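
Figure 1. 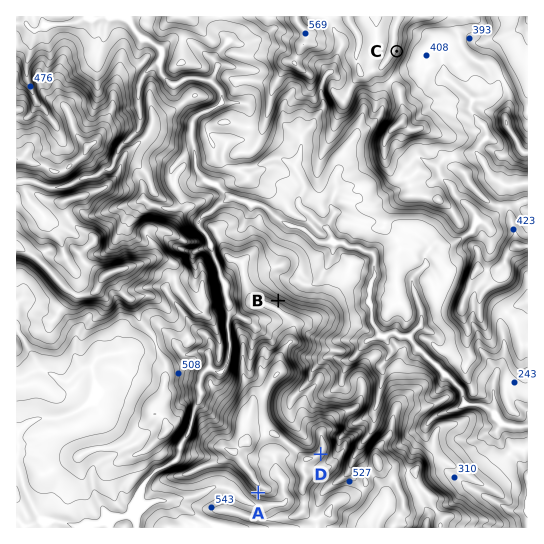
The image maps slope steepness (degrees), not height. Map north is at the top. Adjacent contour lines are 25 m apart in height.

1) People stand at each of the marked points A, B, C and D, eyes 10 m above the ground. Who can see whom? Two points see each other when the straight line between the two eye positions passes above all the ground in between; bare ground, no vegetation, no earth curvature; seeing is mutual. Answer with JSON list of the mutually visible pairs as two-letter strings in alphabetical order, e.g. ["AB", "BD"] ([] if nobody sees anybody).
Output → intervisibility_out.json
["BC", "CD"]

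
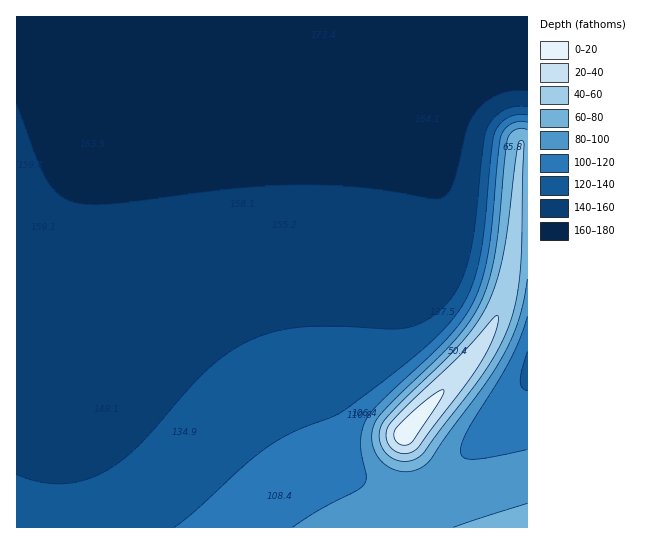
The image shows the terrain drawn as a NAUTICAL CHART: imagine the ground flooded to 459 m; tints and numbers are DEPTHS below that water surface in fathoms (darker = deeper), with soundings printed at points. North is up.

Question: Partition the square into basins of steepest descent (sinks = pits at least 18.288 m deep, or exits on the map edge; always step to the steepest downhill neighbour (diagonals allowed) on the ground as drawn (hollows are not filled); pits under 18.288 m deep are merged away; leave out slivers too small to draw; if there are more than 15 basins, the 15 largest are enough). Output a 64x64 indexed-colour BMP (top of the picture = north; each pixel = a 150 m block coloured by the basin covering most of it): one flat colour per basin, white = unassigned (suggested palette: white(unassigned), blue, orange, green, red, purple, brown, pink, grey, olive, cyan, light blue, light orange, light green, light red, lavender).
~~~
<image width="64" height="64" href="data:image/bmp;base64,Qk12CAAAAAAAAHYAAAAoAAAAQAAAAEAAAAABAAQAAAAAAAAIAAATCwAAEwsAABAAAAAAAAAA////ALR3HwAOf/8ALKAsACgn1gC9Z5QAS1aMAMJ34wB/f38AIr28AM++FwDox64AeLv/AIrfmACWmP8A1bDFABERERERERERERERERERERERERERERERERERIiIiIiIiEREREREREREREREREREREREREREREREREREiIiIiIiIREREREREREREREREREREREREREREREREREiIiIiIiIhERERERERERERERERERERERERERERERERESIiIiIiIiERERERERERERERERERERERERERERERERERIiIiIiIiIRERERERERERERERERERERERERERERERERIiIiIiIiIhEREREREREREREREREREREREREREREREREiIiIiIiIiERERERERERERERERERERERERERERERERESIiIiIiIiIRERERERERERERERERERERERERERERERESIiIiIiIiIhERERERERERERERERERERERERERERERERIiIiIiIiIiEREREREREREREREREREREREREREREREREiIiIiIiIiIRERERERERERERERERERERERERERERERESIiIiIiIiIhERERERERERERERERERERERERERERERERIiIiIiIiIiERERERERERERERERERERERERERERERERESIiIiIiIiIREREREREREREREREREREREREREREREREREiIiIiIiIhERERERERERERERERERERERERERERERERERIiIiIiIiERERERERERERERERERERERERERERERERERESIiIiIiIREREREREREREREREREREREREREREREREREREiIiIiIhERERERERERERERERERERERERERERERERERERIiIiIiEREREREREREREREREREREREREREREREREREREiIiIiIRERERERERERERERERERERERERERERERERERERIiIiIhERERERERERERERERERERERERERERERERERERESIiIiEREREREREREREREREREREREREREREREREREREREiIiIRERERERERERERERERERERERERERERERERERERERIiIhEREREREREREREREREREREREREREREREREREREREiIiERERERERERERERERERERERERERERERERERERERERIiIREREREREREREREREREREREREREREREREREREREREiIhERERERERERERERERERERERERERERERERERERERERIiEREREREREREREREREREREREREREREREREREREREREiIRERERERERERERERERERERERERERERERERERERERESIhERERERERERERERERERERERERERERERERERERERERIiERERERERERERERERERERERERERERERERERERERERESIRERERERERERERERERERERERERERERERERERERERERIhEREREREREREREREREREREREREREREREREREREREREiERERERERERERERERERERERERERERERERERERERERESIRERERERERERERERERERERERERERERERERERERERERIhEREREREREREREREREREREREREREREREREREREREREiERERERERERERERERERERERERERERERERERERERERESIRERERERERERERERERERERERERERERERERERERERERIhERERERERERERERERERERERERERERERERERERERERESERERERERERERERERERERERERERERERERERERERERERIREREREREREREREREREREREREREREREREREREREREREhERERERERERERERERERERERERERERERERERERERERESERERERERERERERERERERERERERERERERERERERERERIREREREREREREREREREREREREREREREREREREREREREhERERERERERERERERERERERERERERERERERERERERESERERERERERERERERERERERERERERERERERERERERERIREREREREREREREREREREREREREREREREREREREREREhERERERERERERERERERERERERERERERERERERERERERERERERERERERERERERERERERERERERERERERERERERERERERERERERERERERERERERERERERERERERERERERERERERERERERERERERERERERERERERERERERERERERERERERERERERERERERERERERERERERERERERERERERERERERERERERERERERERERERERERERERERERERERERERERERERERERERERERERERERERERERERERERERERERERERERERERERERERERERERERERERERERERERERERERERERERERERERERERERERERERERERERERERERERERERERERERERERERERERERERERERERERERERERERERERERERERERERERERERERERERERERERERERERERERERERERERERERERERERERERERERERERERERERERERERERERERERERERERERERERERERERERERERERERERERERERERERERERERERERERERERERERERERERERERERERERERERERERERERERERERERERERERERERERERERERERERERERERERERERERERERERERERERERERERERERERERERERERERERERERERER"/>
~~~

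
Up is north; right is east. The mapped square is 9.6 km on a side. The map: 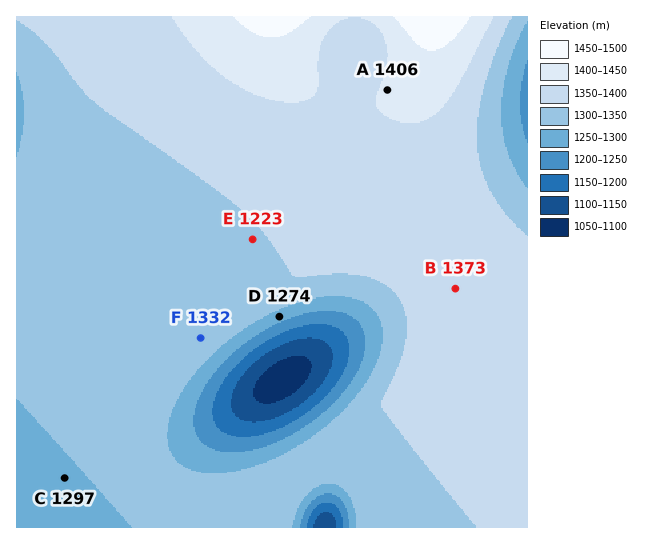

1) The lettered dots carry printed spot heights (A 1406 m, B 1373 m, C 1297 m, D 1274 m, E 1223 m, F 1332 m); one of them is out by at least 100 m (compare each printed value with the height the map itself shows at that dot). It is E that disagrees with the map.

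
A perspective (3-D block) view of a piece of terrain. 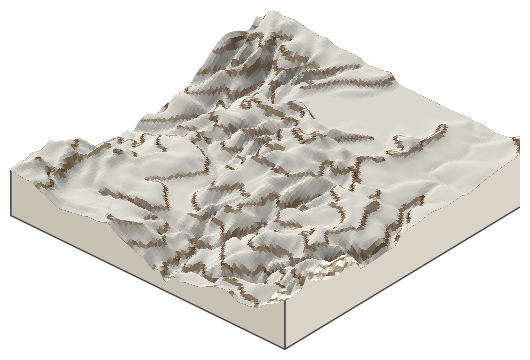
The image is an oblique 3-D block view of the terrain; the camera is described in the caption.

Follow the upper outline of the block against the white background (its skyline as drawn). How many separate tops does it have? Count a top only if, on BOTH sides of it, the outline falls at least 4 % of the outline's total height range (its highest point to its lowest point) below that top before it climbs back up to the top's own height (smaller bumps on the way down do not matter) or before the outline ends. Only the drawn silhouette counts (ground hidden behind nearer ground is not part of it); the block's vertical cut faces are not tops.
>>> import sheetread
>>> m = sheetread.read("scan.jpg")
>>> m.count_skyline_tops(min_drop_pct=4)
2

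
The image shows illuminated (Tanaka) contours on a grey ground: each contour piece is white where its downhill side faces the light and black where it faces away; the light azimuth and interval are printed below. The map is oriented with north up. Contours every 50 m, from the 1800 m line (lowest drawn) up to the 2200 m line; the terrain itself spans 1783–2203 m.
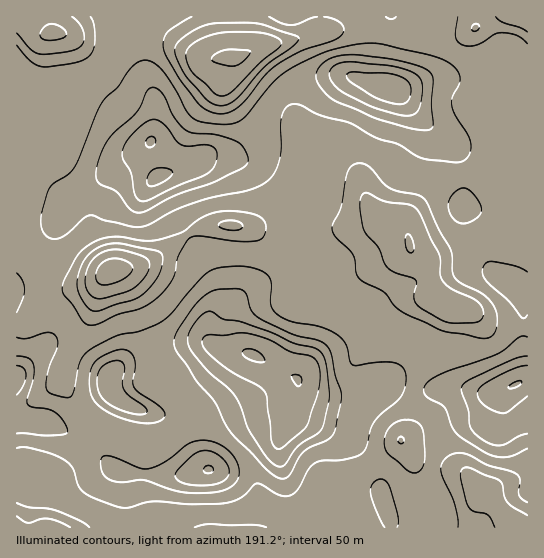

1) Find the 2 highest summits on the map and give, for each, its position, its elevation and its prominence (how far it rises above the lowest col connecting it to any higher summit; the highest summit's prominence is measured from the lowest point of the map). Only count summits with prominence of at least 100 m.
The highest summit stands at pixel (253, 355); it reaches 2203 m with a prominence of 420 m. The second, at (389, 87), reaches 2179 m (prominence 184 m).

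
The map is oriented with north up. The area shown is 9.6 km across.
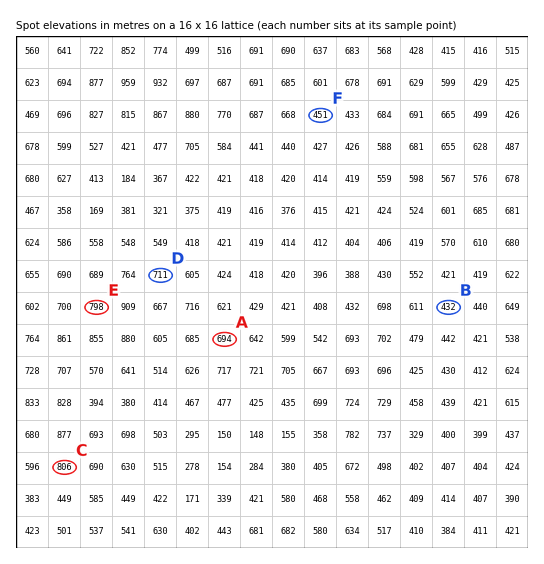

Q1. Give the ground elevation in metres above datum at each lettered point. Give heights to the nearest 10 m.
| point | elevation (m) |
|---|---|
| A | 690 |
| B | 430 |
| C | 810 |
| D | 710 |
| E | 800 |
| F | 450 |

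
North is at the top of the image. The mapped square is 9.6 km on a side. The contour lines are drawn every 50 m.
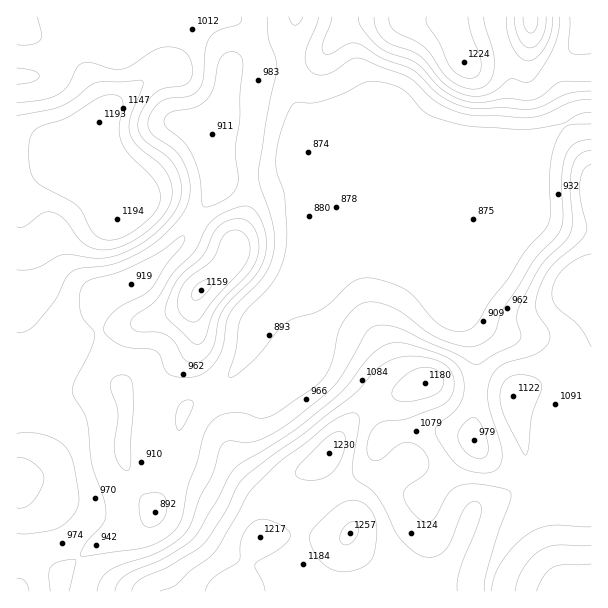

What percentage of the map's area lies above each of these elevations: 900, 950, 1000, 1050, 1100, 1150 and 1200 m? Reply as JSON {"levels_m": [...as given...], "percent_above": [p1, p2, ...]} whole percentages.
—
{"levels_m": [900, 950, 1000, 1050, 1100, 1150, 1200], "percent_above": [83, 67, 52, 40, 26, 15, 4]}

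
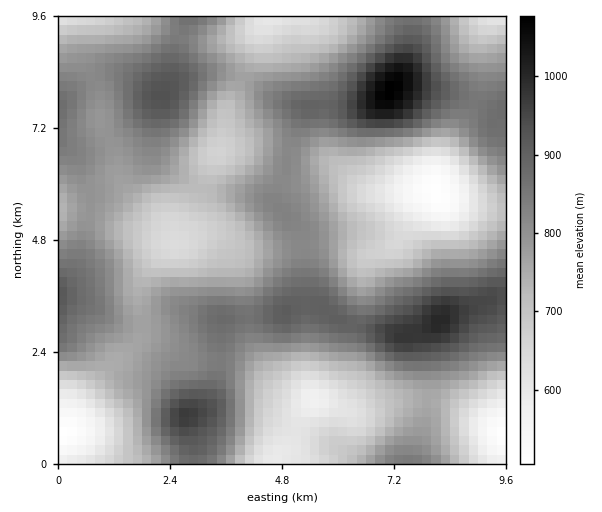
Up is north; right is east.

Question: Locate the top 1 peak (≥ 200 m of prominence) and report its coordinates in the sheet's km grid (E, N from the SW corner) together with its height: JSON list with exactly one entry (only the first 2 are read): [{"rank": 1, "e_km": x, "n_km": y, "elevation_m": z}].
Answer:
[{"rank": 1, "e_km": 7.09, "n_km": 7.99, "elevation_m": 1080}]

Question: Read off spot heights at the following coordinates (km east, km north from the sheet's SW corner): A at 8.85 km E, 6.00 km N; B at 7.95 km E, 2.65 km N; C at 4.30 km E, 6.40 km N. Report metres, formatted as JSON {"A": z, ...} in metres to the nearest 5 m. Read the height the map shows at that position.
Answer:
{"A": 610, "B": 970, "C": 760}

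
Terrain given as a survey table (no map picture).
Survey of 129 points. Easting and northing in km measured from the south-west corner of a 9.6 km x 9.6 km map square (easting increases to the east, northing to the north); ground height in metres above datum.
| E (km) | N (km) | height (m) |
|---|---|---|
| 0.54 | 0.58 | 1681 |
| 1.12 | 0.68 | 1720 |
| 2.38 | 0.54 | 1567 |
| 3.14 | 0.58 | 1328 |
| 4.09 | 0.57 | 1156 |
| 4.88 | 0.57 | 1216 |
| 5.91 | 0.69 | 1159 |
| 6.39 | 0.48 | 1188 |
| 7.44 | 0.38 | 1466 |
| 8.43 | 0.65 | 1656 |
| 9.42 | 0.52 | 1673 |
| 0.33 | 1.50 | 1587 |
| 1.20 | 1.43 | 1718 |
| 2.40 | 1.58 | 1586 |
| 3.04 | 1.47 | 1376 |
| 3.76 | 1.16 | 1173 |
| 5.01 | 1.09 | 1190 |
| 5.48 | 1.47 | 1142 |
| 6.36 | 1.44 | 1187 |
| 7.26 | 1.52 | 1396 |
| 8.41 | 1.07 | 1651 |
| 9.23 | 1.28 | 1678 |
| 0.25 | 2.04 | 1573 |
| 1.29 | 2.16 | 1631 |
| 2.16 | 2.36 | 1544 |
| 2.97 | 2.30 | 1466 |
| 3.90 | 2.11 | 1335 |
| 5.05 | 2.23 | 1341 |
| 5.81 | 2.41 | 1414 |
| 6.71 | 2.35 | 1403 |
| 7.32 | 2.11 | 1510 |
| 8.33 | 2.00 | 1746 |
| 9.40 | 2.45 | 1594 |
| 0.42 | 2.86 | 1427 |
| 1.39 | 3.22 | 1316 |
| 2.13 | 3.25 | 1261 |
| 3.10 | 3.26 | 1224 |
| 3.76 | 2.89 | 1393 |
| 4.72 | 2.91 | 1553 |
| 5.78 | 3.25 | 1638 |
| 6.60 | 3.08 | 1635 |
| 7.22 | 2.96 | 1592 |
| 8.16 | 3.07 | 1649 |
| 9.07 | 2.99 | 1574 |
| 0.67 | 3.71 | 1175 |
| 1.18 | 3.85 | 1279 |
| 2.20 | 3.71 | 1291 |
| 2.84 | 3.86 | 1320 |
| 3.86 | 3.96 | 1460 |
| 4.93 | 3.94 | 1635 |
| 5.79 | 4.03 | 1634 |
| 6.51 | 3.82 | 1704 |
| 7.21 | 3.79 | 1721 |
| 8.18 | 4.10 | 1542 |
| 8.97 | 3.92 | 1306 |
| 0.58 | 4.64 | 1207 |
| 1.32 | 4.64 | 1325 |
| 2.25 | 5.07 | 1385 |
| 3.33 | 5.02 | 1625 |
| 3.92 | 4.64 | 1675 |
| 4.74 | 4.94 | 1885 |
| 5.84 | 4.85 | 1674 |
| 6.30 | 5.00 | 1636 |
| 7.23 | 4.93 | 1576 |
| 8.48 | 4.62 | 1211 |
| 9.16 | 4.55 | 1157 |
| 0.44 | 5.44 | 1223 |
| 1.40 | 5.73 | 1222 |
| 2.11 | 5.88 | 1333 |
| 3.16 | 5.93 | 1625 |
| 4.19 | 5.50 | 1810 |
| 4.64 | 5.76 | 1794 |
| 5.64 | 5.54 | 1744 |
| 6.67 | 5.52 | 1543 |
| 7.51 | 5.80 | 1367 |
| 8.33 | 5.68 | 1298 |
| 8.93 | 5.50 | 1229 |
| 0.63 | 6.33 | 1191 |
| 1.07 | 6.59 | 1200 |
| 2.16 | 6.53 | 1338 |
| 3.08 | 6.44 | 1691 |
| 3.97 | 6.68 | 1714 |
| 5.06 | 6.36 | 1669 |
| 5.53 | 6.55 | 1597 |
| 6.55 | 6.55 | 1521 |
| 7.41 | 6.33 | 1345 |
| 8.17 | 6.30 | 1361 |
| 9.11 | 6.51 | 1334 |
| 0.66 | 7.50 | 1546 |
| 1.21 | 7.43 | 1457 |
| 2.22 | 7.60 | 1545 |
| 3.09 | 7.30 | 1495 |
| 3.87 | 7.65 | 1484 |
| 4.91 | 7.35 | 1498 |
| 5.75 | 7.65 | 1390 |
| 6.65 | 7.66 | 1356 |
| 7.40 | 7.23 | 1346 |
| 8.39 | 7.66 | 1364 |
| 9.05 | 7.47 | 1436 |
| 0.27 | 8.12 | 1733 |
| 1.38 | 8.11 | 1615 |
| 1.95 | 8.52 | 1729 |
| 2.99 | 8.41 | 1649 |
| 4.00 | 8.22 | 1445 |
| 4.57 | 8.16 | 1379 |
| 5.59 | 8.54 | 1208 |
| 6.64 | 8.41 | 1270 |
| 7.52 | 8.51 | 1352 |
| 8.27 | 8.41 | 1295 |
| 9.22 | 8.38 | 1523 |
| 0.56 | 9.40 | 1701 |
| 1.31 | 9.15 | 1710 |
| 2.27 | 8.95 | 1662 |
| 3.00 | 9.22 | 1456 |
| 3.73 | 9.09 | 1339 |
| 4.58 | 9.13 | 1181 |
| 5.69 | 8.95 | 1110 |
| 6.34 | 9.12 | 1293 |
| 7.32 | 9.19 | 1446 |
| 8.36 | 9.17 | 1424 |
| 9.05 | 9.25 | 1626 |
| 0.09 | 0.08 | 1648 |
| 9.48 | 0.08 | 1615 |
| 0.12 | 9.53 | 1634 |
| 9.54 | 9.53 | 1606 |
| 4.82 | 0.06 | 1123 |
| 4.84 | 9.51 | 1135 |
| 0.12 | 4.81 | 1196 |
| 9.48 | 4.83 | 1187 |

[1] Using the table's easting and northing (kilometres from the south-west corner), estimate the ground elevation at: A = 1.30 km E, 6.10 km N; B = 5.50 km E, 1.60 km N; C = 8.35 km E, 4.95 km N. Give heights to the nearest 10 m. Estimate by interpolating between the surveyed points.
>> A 1160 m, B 1150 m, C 1230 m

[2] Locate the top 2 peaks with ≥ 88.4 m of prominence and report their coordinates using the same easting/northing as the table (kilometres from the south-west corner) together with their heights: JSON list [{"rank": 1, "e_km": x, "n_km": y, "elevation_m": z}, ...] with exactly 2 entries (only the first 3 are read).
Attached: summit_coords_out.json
[{"rank": 1, "e_km": 4.86, "n_km": 5.06, "elevation_m": 1905}, {"rank": 2, "e_km": 8.29, "n_km": 1.96, "elevation_m": 1746}]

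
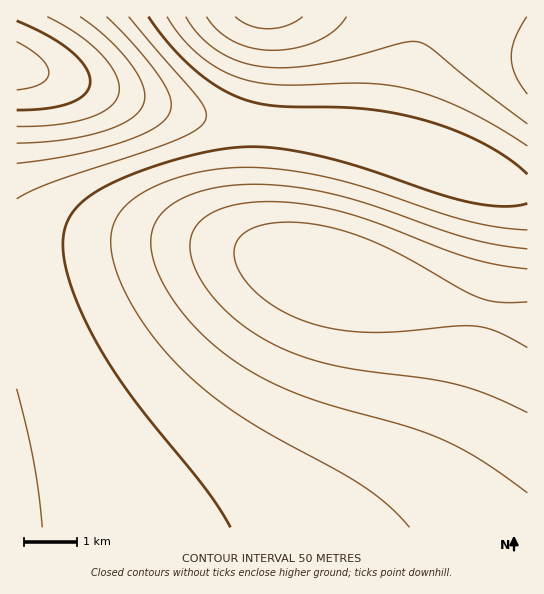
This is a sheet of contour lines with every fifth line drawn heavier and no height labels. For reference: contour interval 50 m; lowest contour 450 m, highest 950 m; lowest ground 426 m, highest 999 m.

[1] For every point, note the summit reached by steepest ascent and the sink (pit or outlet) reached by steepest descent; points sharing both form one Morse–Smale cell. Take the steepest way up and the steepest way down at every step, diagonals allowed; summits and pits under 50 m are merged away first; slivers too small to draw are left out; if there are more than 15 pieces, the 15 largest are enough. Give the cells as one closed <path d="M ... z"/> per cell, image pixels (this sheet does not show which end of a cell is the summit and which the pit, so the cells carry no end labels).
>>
<path d="M17 67l0 461 511-1-1-338-20-4-98-34-46-12-48-8-82-8-44-8z"/><path d="M426 16l-409 0-1 50 6 3 43 10 124 36 44 8 93 9 73 16-2-10 6-29z"/><path d="M527 16l-100 1-28 112-2 14 5 6 105 36 21 4z"/>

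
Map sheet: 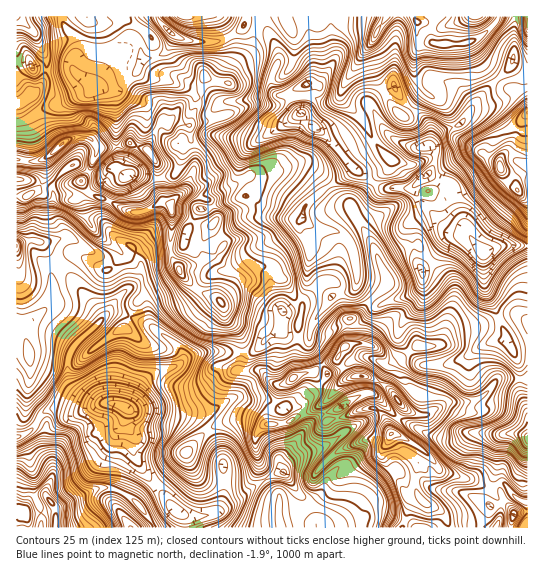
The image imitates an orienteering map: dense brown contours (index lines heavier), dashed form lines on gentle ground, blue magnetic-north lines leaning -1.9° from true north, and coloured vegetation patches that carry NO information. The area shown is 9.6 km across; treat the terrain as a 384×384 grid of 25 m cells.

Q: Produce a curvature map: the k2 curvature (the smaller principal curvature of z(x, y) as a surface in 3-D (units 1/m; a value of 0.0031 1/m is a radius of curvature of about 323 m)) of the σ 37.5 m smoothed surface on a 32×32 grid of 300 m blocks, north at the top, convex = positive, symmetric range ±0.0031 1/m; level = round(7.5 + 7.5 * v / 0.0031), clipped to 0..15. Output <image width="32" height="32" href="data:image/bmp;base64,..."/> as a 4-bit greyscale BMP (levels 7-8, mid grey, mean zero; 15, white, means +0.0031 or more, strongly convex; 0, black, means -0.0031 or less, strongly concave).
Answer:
<image width="32" height="32" href="data:image/bmp;base64,Qk12AgAAAAAAAHYAAAAoAAAAIAAAACAAAAABAAQAAAAAAAACAAATCwAAEwsAABAAAAAAAAAAAAAAABEREQAiIiIAMzMzAERERABVVVUAZmZmAHd3dwCIiIgAmZmZAKqqqgC7u7sAzMzMAN3d3QDu7u4A////AIB0aANkMiV3dmZmNDZWYzCAdUEYYUZDWIVXd1N4d1QDZERWaBRnVESQVXY2YxJGQ0OVNFMlhzRTBINkVVaGdmRGh0ZjWbcjZhUlMpRWVGaEBmc1ZEWGRHRBURdIUhMyEVEzWEVnVWZYZQkgJARiNEZjRTMjRWZGVRNBBkBldmeEiEZlZmd3dDNiNTAIFnZHY3dzVnZFZ2hWSWBZU1RVV5OIcIRGZBNlNkRFMAMhI1dSd2BXSHMjIlJUE6aSWIhDRXd3A4YTeHhlRwYSRFZ3eEdniHJGN4aIVTVBhRdTeGVoZodWFkZWl1ZFYyNjMWlQd1Z1aWNWdEZ1hUiBaXBYUYhIZnZ0R3VlZ4YmYYczZ1J4JGcTUzYWZkV2NmOGSFQzEEVBcyMFF2VncmVGZEdFRVdkJUBpFTGFRDNnd2dFZkZllidWVWhBMkd2J5g3VHVGVwMHYhQhVURnd3NEIBNCZmdVICAhVDhjZ4h4I3hyNVaEZIInFIQ2hQaXlCd3ERWkZlRmZxUzMgJAJiF2YEMlZ1U1U2UnOVVoVDEVVyeiUSNmdEIkRVdlMlVTN3Q3FpglNHd0ZUVDNllyIDN1UVd2Y4UxVHdzd1lWZDgxZ3FjNFclFWR3dkRoZ3cWVRZSdYh0UThUVlSRAANlSGdEgVZ3hzB3NYh2IIeFJXd3ZlJGQzVA"/>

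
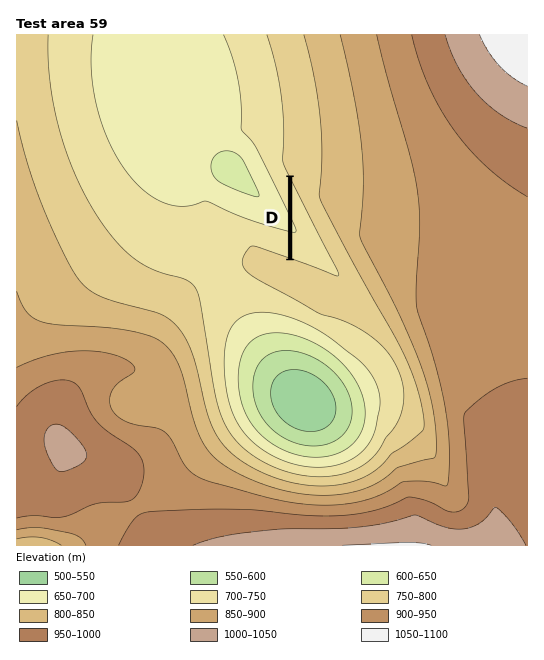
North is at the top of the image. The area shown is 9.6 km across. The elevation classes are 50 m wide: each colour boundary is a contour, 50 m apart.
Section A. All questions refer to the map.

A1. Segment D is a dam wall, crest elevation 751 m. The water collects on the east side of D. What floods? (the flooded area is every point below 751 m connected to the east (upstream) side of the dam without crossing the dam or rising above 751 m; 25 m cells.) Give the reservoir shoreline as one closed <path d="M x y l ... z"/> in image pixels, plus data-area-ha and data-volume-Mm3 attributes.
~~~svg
<path d="M293 182l-1 77 2 2 17 5 24 11 4 0 0-6-15-26-31-63z" data-area-ha="68" data-volume-Mm3="12.99"/>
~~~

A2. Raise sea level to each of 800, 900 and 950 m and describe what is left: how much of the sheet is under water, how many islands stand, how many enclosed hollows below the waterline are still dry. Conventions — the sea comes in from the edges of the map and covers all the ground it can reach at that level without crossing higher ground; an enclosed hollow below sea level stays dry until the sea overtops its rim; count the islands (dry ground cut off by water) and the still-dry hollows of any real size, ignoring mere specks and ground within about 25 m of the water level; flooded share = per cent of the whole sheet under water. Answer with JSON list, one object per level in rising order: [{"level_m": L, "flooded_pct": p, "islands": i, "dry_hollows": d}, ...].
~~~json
[{"level_m": 800, "flooded_pct": 43, "islands": 0, "dry_hollows": 0}, {"level_m": 900, "flooded_pct": 64, "islands": 0, "dry_hollows": 0}, {"level_m": 950, "flooded_pct": 82, "islands": 0, "dry_hollows": 0}]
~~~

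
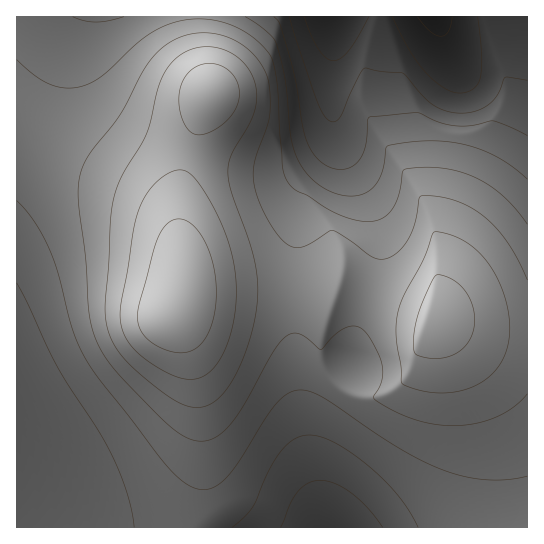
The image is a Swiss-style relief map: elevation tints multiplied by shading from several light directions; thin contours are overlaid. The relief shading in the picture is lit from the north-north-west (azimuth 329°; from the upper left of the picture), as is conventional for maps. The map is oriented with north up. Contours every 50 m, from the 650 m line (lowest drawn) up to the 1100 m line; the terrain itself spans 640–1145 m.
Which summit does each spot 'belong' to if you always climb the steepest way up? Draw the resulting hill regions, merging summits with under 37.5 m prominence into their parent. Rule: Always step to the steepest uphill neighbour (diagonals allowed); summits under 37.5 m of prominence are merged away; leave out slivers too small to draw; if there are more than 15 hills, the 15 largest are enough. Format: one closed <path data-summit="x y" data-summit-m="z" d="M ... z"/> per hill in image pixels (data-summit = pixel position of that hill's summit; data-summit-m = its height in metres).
<path data-summit="178 302" data-summit-m="1145" d="M85 16l-69 1 0 510 310 1-17-63-10-64-4-48 0-88 2-38 6-32 20-24 8-14 4-16 0-14-2-3-4 13-11 12-16 11-20 8-25 0-24-4-46-12-42-16-32-19-20-20-8-18-4-18 0-23z"/><path data-summit="431 318" data-summit-m="1075" d="M527 16l-192 1-3 56 3 68-4 16-6 10-22 28-6 32-2 38 0 88 4 48 13 76 15 51 126 0 75-22z"/><path data-summit="211 93" data-summit-m="1086" d="M334 16l-248 0-5 22 2 32 4 13 10 19 21 19 27 15 42 16 46 12 24 4 25 0 9-3 22-12 14-12 4-7 2-11-1-50z"/>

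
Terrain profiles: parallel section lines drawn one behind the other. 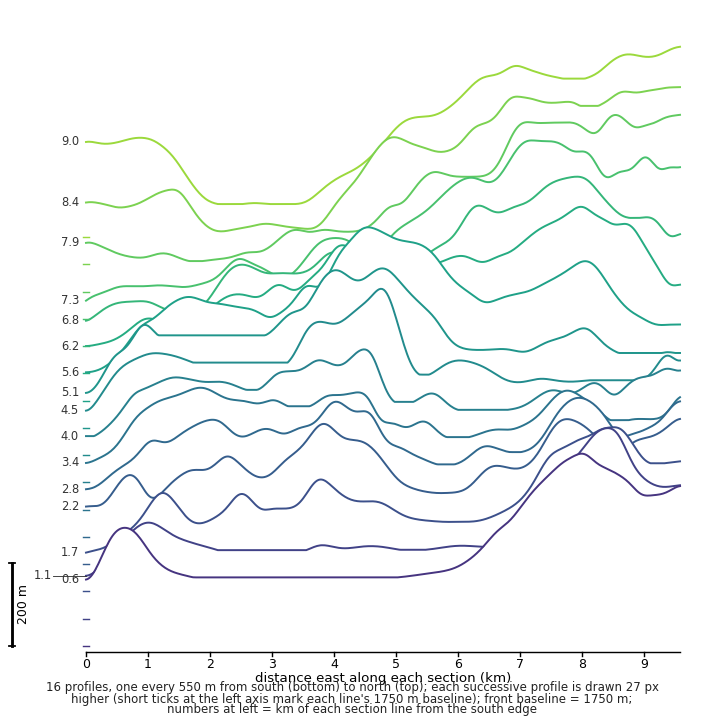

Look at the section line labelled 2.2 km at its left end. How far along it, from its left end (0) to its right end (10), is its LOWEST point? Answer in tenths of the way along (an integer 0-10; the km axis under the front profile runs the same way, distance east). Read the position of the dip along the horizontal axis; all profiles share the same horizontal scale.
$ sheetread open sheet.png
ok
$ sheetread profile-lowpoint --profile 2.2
0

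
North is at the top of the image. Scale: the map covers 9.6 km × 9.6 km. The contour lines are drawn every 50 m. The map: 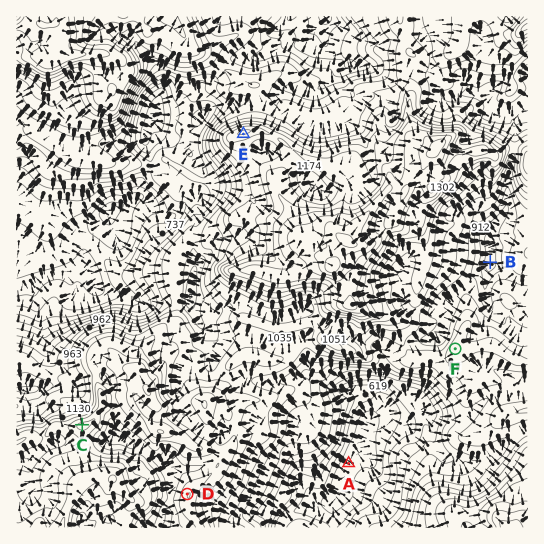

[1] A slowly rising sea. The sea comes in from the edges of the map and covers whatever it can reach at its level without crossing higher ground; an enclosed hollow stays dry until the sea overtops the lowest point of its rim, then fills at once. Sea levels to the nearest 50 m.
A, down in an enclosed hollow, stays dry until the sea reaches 600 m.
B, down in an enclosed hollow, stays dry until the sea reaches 850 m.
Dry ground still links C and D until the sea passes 1150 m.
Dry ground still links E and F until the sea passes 950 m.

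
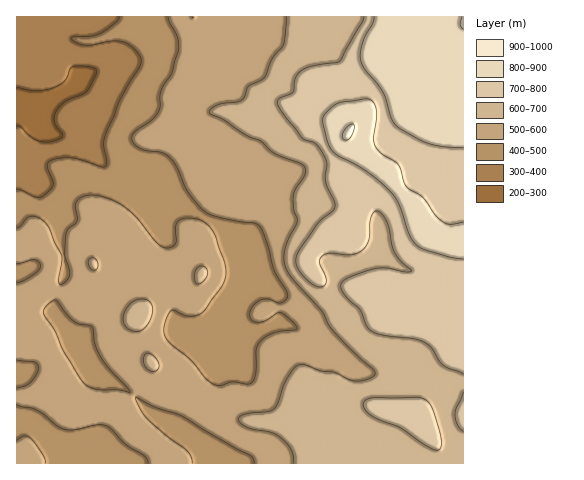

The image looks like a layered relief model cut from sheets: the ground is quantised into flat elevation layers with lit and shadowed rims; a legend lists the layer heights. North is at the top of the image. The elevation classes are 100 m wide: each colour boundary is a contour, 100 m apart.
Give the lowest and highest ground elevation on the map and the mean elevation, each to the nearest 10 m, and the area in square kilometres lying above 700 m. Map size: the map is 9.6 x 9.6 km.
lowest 260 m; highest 910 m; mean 590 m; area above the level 21.3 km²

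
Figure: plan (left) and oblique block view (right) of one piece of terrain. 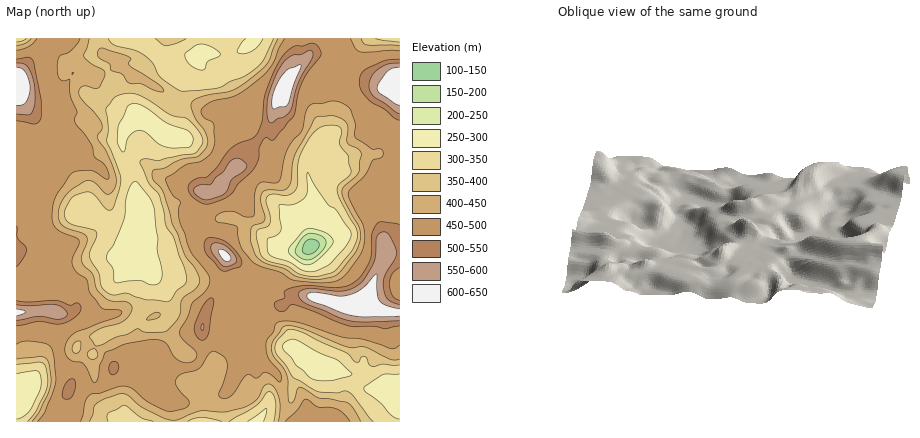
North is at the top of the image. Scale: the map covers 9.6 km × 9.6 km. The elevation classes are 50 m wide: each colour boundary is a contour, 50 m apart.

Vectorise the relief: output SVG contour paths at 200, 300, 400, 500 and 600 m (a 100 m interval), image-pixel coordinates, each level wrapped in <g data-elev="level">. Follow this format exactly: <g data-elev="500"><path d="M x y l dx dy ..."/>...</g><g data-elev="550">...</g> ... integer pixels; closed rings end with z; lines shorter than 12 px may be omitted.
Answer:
<g data-elev="200"><path d="M304 260l-6-4-3-4 7-14 4-4 4-1 8 2 6 2 2 7-4 6-10 9z"/></g><g data-elev="300"><path d="M247 422l19-14-3 14"/><path d="M400 419l-10-5-8-10-16-12-2-4 2-2 17-12 17 0"/><path d="M318 381l-8-3-14-14-5-6-8-8 0-4 2-4 7-3 6 1 22 13 16 7 16 14-4 2-14 4z"/><path d="M16 374l22-3 2 5 1 6-1 9-10 19-6 6-8 3"/><path d="M150 285l-10-4-25 1-1-2-1-12-6-10 1-5 6-9 9-22 5-29 2-7 4-5 4 1 12 16 4 12 4 28-1 12 5 26-3 8z"/><path d="M308 272l-8-3-12-7-18-6-2-4-1-10 1-4 8-3 5-5-1-25 14-1 8-4 4-4 2-24 18 29 4 5 6 4 14 20 1 4-5 12-16 18-13 6z"/><path d="M122 152l-5-10 1-16 10-19 4-3 10 2 24 17 22 7 5 8-1 6-2 3-20 1-10-4-16-12-6-1-9 5-4 14z"/><path d="M198 70l-6-4-4-4-3-6 1-4 9-6 7-2 9 2 9 7 0 1-1 2-11 6-4 8z"/><path d="M263 38l-5 8-6 5-7 3-7-1 0-3 8-12"/></g><g data-elev="400"><path d="M90 422l3-8 1-8 3-2 9-6 14-4 8 1 14 12 20 10 12 3 26-9 24 1 20-5 12-7 8-13 4-3 6 4 5 10 1 10-2 14"/><path d="M361 422l-7-13-6-6-30-5-16-11-4 1-4 12-2 3-2 0-3-29-15-22 0-6 2-6 10-13 8-1 14 4 40 16 6 2 12-1 26 12 10 0"/><path d="M16 359l26-2 4 2 3 5 2 16-1 8-11 24-7 10"/><path d="M90 359l-2-3 0-4 6-3 3 3 0 4-3 3z"/><path d="M74 353l-2-3 1-4 3-4 4-1 1 3-1 6-2 3z"/><path d="M146 320l11-2 3-2 0-2-2-2-4 1z"/><path d="M316 280l-19-4-13-7-16-5-7-4-6-6-3-10-1-14 1-4 10-3 3-3-4-20 1-8 6-2 16 0 5-4 6-30 19-37 4-3 14 0 10 3 4 3 2 6-1 14 11 7 3 5-2 18-15 14-2 6 2 9 15 25 1 12-5 14-17 21-6 4z"/><path d="M158 92l4 0 2-2-6-6-28-18-1-2 2-4-1-2-26-10-6 2-1 4 2 4 10 6 2 6 11 5 6 7 14 2z"/><path d="M400 45l-34 0-2-2-3-5"/><path d="M31 38l-7 6-8 1"/><path d="M278 38l-11 26-21 18-14 9-28 5-12 6-1 4 3 8 10 16 4 10-2 7-6 7-4 3-15 3-15 8-12 1-2 3 1 8 11 14 8 30 6 10 6 20 10 14 5 8 1 4-2 6-15 12-4 18-13 15-20 1-8-3-10 5-12 3-12 7-8 2-6-8 1-4 9-6 22-6 7-6 3-8-1-4-5-2-12 0-6-2-10-10-5-16-9-8-3-6 1-6 5-12 0-6-5-3-18-7-4-3-1-5 0-10 5-10 8-8 12-8 4-2 6 2 14 12 4-2 4-8 0-8-4-13-6-13-9-12 5-10-1-6-7-11-12-12-3-5 1-6 4-2 11 2 4 0 6-12-1-6-12-6-8-8 5-18"/></g><g data-elev="500"><path d="M64 398l6 1 3-5 3-10-2-5-6 1-3 6-3 8z"/><path d="M111 374l5 0 2-4 0-6-2-2-4 0-3 4 0 6z"/><path d="M200 340l4 0 5-6 5-30-2-6-4 1-4 5-9 20 0 8z"/><path d="M16 326l22-5 18 3 8-1 12-7 5-8-1-2-2-3-8 2-14-5-28 2-12-1"/><path d="M400 300l-8-4-3-12 3-10 8-7"/><path d="M222 270l4 1 14-4 2-3-1-4-5-8-10-10-8-3-10-1-4 4 1 10z"/><path d="M16 267l8-9 3-8-2-4-7-8-2-12"/><path d="M400 225l-18-3-6 2-4 10-1 18-2 10-8 14-9 7-14 4-30-2-16 3-7 2-1 2 0 6-8 4-2 2 2 6 6 2 4-2 4-5 6 0 56 21 22 0 12 3 14-3"/><path d="M203 204l5 0 6-1 10-4 8-5 6-10 17-17 4-9 0-10 5-9 2-1 6 2 2 0 19-22 2-6 3-20 4-11 6-10 13-15-1-6-4-6-4-1-10 3-6 0-12 8-10 16-8 22-4 28-5 14-6 5-13 4-7 5-14 20-9 9-12 2-6 5-2 4 2 6z"/><path d="M16 121l20 3 4-4 1-6 0-14-8-38-5-5-12 2"/><path d="M400 59l-16 2-17 7-6 6-2 8 3 10 8 9 14 8 10 9 5 2"/></g><g data-elev="600"><path d="M16 316l8-2 2-2-10-3"/><path d="M400 309l-14-4-7-5-2-10-1-16-12 13-12 7-12 2-26-4-6 1-1 3 1 2 4 4 40 13 14 2 34-1"/><path d="M227 262l4-2-1-4-6-6-5 0-1 2 2 4 4 4z"/><path d="M273 108l11-1 4-2 13-37 0-4-13 5-8 9-8 18 0 8z"/><path d="M16 105l6 0 4-3 3-6 1-8-4-16-4-4-6-1"/><path d="M400 67l-8 1-5 4-9 11-1 5 3 6 20 11"/></g>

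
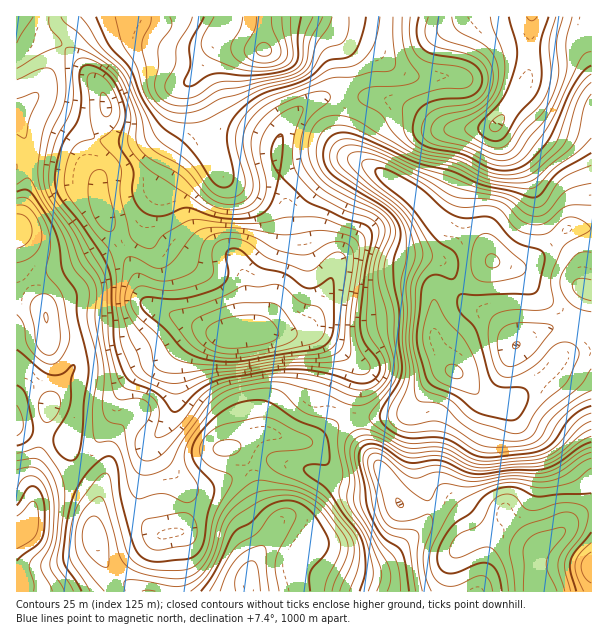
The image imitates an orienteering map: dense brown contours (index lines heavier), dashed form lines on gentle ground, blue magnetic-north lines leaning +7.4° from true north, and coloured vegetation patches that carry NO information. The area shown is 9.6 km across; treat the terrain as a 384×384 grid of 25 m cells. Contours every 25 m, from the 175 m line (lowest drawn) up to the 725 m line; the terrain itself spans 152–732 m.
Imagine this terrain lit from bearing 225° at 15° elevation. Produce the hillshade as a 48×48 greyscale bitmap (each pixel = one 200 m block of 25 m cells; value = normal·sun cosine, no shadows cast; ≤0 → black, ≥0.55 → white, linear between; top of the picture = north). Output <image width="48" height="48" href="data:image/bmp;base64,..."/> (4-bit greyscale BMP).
<image width="48" height="48" href="data:image/bmp;base64,Qk32BAAAAAAAAHYAAAAoAAAAMAAAADAAAAABAAQAAAAAAIAEAAATCwAAEwsAABAAAAAAAAAAAAAAABEREQAiIiIAMzMzAERERABVVVUAZmZmAHd3dwCIiIgAmZmZAKqqqgC7u7sAzMzMAN3d3QDu7u4A////AJmrzLmGQjRWiIZEVmVVVVQyNFZUM1es3JmszKlkIjRXmYZEZmZlVEMiNFZUNGiszIiry5dDNEVomXVFZ3dlMiMiNFZURGeaqnebu5UzRVZpqXZWZ3dTEBIzRWZlVWeIiHisunQzVmeKuXZnd3YwAAI0VWd2ZniIiJm8uWM0Z3iKqXd3ZmMAAAJFVnh3Z4iImYnMqGQ0d4iJmHd2VTAAABNnZnd2eJmZqXnMqGQ1Z3d4mHZlMgABESWJd3h3iamaqXrMmHVFZmZ5mHZTIQI0ITepd5qqvMuqmJvLmHVEVmeaqYdUM0ZjAFq5ms3d3u25h6u7l2VDRnirqYdlZndRA57bvf/+3uyph6qqhmUzVnmqmHd3iIZCOO/szv/tzcuYiIiZdVVEZniYdmZ4d2VEfP/cze3Lu6h3eGV3dVVWZmeIdmZmVERWnO3Kq8y6qYZmeERndVVnZVaIdmZlREVmibuZmru6mGZneDRohlVmQ0Z3dmVURFZVV4mImsuodmZ3iEaJhlREITVmZURERVQzNXiavMqGVWZ3iGeZhlMyIjVVMhEiIiIiNom8y6hURWd3d4mpdkIiNEVDEAAAAAEkaKzduXVDRWd3ZruodjEjRVQxABEAABJHm87tp2VDRXd3ZruWZSEkREMiI0QzREV6vM3tl2VDV3h2VqqFRCIjMzNEVnd4h3iry7zchlVFaIh2Zqp0RDIiI0VniImZmImsy6zbhlVWeZmHd6lkRDISRniImZmZmZmru7zbhlZ4iZmGVYdURDETeamZmImZmZmru7zbhmeJmZhkRHZURCElmqmYh4iZqpiavMy6dniZmYZEZ3dVQxE2mpiHZniaqoiKzLqpdnmZh3VWeIdkMiJIqYd2VnmqqYeKy6mZiJmYZVVWeHdUISNpmHdmZ5u6mYibu6mrqZmGRFVmeGUyESR5h3d3iry6mIiru6vNuYd1REVnh0MQATaJiIiJvMupiJq7vN7+t2ZlQzRnZjEAAkeZmIic3cqIiZq8zv/8hEVUMjRmVRAAJGipmIi93KdmiavN7//YMjQyESV3ZiECRniZiInNyXVFirze//xyEjIAADZ3ZlMkVniZmavMp1M1is3u7aUAARAAAUZ2ZnU0Z4mqq7vLhTI2m8zMpyAAAAAAE1dmZnVFZ4mru7updDNGmruoUQAAAAAANnd2Z3VFZ4iru6qYZDRXmql0EAAAERESWIeIiHZWZmeau7qYdVVniZdTEjMzRVVFeIeJmXZmZVac3cqYd2Z3iYZURVVWeJh3iHeJmXdlVEfO/supiIiImYdmZmZ3iaqHd3iZmWZlQ1nv/bqYiZmqqpiHd4iImal1VniamWZUNHz/2piImrvMupiZiJiHeIdDRniqmGZURr/9uYiImrzcqGeZiIdlVVQiNXmql3Zlat/bqYmZmruoVEaYd3ZDMzIiRXmql3d3m8y5mIiZmJl0IkeHZmUzMzM0VXiqh3eJqrqYiIiIh4hkM1Z2ZlQzREVVVWiZiHiaqqmHiIiIh4h1RWZmZlREVVZmVWiZiA=="/>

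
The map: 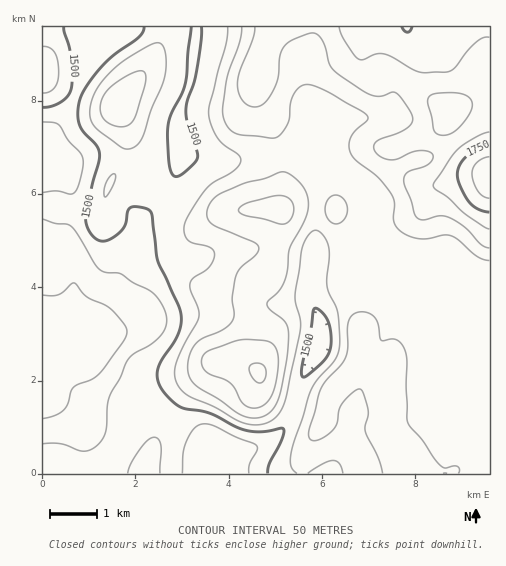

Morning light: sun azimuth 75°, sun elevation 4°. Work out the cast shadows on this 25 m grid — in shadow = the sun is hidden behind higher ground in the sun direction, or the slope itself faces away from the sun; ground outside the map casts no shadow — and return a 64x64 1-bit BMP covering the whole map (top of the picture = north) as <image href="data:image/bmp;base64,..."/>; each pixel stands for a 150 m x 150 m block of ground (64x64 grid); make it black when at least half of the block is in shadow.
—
<image width="64" height="64" href="data:image/bmp;base64,Qk0+AgAAAAAAAD4AAAAoAAAAQAAAAEAAAAABAAEAAAAAAAACAAATCwAAEwsAAAIAAAAAAAAA////AAAAAAAAAAH/wAeAAAAAA//gD8AAAAAD//AfgAAAAAP/+A+AAAADz//8BwAAAA////4AAAAH/////gAAAB////5+AAAA/////D8HAAD////8Pw8AAP////wfD4AA/////B+PAAB////8H4cAAD////wPwwAAH///PA/hAAAP//8AD/AAAAf//gAP8AAAB//+AA/4AAAH//4AB/gAAA///AAH+AAAD//8AAf4AAAP//wAA/gAAAf//gAD8AAAA//+QAPwAAAB//4AA+AAAAB//AAHwAAABh/4AAOAAAAPD/gAA4AAAA8P8CADgAAADw/gAAOAAAAfD+AAA8AD/j8P4AADwA//fw/gYAPAP///D+P4A9////8P//gD/////wf/8AP/////A//AA9////8A/8AB3////wA/gAGf////gB+AAB////+AB4AAD//+/4ABAAAH//7/gAAAAA///v/AAAAAf8/+/8AAcAD/h/z/wA/4AH+D/P/gP/gAfwD4/+B/8AAcAAD/4H/wAAAfAP/gf/AAAf+A/8D/8AAH/4D/wP/wAAf/gP/A//gAP/8AP8B/+AD+PgAfwH/4A/48AA/Af/wH/DgAB+A//Af4OAAH4D/8B/h4AAHwP/wH8PgAAPA//A/w8AAAAB/+D/hwAAAMD/4H8AAAAB8D/gfwAAAADwH/AfAAAA=="/>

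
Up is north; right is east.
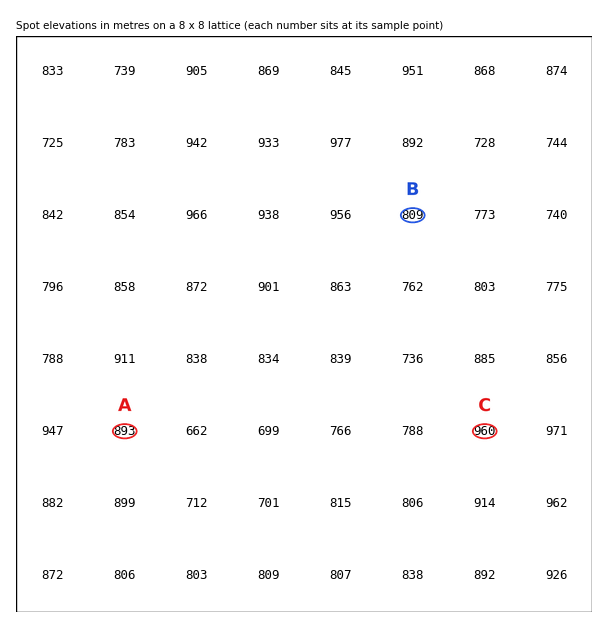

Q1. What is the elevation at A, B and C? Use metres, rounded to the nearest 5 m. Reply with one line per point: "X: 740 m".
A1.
A: 895 m
B: 810 m
C: 960 m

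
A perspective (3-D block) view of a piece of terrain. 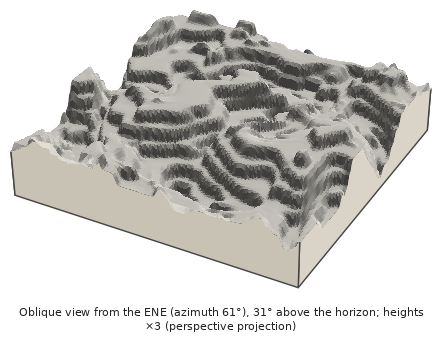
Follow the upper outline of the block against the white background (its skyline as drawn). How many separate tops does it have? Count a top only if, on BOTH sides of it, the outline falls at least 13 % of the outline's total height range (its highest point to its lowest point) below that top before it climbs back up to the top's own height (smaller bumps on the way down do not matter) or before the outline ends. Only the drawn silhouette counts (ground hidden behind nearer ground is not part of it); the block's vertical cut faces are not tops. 2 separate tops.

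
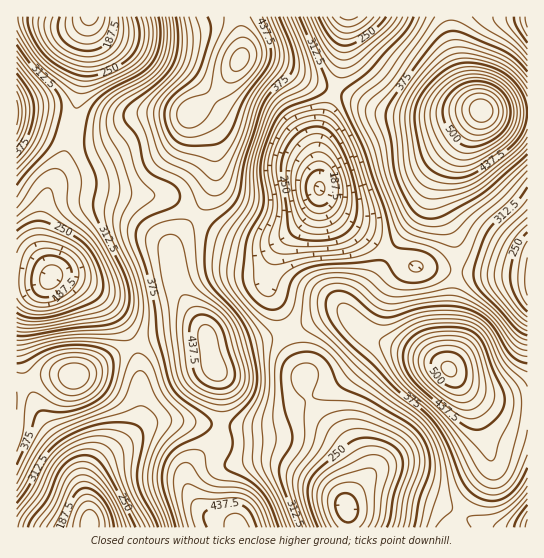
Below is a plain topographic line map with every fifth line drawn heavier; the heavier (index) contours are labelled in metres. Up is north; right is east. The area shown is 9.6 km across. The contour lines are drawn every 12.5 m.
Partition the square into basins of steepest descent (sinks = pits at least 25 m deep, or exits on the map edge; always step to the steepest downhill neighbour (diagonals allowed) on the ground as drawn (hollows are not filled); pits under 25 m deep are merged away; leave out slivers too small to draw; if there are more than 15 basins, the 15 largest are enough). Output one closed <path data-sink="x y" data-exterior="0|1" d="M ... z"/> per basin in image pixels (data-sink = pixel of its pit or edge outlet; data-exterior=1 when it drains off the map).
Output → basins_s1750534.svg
<path data-sink="319 189" data-exterior="0" d="M254 57l-12 0-19 29-16 15-16 12 14 12 7 12 3 12 0 32-14 26-28 35-2 11 5 29 8 17 23 35 4 20 15-6 55-13 45-20 16-3 25 23 20 9 35 11 25 13 4-15 1-47 5-37 0-18-5-18-13-28-2-15 4-16 7-13 33-50-14 0-22 4-42 0-17-3-40-17-36-12-35-19z"/><path data-sink="346 507" data-exterior="0" d="M342 312l-16 3-45 20-64 16-6 4 10 31 0 41-4 15-16 13-14 15-2 11 8 18 17 17 17 5 10 7 217 0 9-21 20-25 8-15-2-17-16-44-20-32-7-7-24-12-35-11-20-9z"/><path data-sink="51 277" data-exterior="0" d="M193 113l-52 3-10 4-13 11-20 8-24 0-58-17 1 265 30-11 32-1 32-19 34-15 37-6 25 0-28-46-8-36 2-11 28-35 14-26-2-40-8-16z"/><path data-sink="90 523" data-exterior="0" d="M202 335l-33 1-24 5-34 15-32 19-32 1-26 8-5 3 1 141 219-1-9-6-21-8-13-14-8-18 2-11 2-4 28-24 4-15-1-48-8-17-4-24z"/><path data-sink="90 17" data-exterior="1" d="M238 16l-221 0-1 105 58 18 24 0 20-8 13-11 10-4 49-3 17-12 16-15 18-29 2-14z"/><path data-sink="527 281" data-exterior="1" d="M489 111l-9 2-32 48-7 13-4 16 2 15 13 28 5 18 0 18-5 37 0 31-4 30 14 17 16 11 21 6 28 0 1-288z"/><path data-sink="349 17" data-exterior="1" d="M450 16l-211 0 4 27-2 14 28 4 41 22 36 12 40 17 17 3 42 0 36-4-12-16-12-30-5-24z"/><path data-sink="527 527" data-exterior="1" d="M459 381l0 2 14 23 7 16 11 33 0 12-8 15-20 25-8 20 72 1 1-126-35-2-18-7z"/><path data-sink="527 17" data-exterior="1" d="M527 16l-76 1 1 24 5 24 12 30 13 16 46 0z"/>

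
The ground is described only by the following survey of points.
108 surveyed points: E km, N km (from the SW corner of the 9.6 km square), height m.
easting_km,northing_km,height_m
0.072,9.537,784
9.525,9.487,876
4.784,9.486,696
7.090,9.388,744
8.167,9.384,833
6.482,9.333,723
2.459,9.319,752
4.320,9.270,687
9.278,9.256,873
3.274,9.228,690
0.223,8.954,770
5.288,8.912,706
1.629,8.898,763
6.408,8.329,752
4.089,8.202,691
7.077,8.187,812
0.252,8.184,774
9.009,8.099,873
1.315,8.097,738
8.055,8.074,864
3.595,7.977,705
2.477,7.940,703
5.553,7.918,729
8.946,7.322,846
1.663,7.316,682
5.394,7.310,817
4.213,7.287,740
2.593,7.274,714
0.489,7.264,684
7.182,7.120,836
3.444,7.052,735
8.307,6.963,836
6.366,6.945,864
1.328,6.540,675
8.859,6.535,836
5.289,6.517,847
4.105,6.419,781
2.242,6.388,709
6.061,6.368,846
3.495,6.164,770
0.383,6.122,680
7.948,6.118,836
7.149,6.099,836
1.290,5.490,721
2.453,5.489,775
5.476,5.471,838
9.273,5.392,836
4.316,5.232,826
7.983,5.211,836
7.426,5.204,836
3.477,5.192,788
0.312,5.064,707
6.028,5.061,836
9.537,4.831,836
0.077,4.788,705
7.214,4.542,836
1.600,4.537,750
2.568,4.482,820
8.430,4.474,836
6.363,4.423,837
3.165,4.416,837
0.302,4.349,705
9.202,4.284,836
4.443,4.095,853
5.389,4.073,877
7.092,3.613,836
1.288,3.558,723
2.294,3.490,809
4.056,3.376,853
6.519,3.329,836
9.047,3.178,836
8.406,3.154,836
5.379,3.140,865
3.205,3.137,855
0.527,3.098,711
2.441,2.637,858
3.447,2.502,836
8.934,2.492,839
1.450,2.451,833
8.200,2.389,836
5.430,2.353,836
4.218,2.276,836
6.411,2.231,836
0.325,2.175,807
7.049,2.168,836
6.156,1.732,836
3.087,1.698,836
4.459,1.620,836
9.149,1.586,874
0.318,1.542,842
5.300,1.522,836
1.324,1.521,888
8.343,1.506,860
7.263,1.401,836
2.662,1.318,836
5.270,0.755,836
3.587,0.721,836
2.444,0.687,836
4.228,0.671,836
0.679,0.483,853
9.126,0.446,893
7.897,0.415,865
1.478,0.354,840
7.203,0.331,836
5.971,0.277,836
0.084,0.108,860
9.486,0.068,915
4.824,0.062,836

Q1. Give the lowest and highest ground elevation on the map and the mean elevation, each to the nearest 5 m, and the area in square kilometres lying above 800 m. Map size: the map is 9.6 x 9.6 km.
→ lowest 675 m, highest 920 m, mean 805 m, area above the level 60.6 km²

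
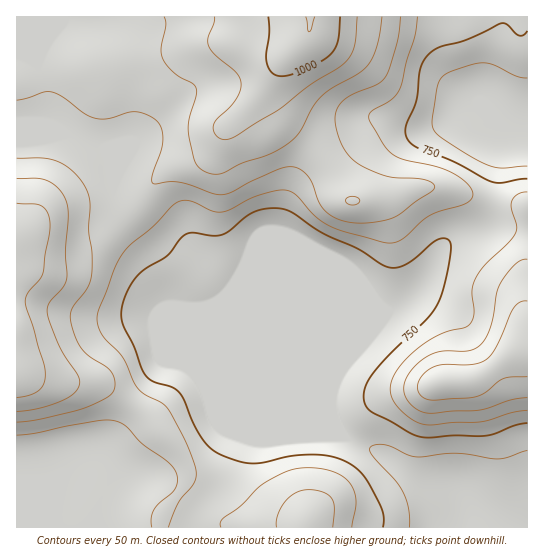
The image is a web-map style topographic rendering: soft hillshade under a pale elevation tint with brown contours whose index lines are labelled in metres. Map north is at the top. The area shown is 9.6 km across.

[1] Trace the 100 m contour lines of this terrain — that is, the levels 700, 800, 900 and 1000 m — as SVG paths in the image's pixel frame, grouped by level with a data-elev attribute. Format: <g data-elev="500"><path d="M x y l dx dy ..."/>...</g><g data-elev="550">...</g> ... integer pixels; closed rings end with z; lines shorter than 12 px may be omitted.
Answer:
<g data-elev="700"><path d="M409 527l0-17-5-16-9-13-24-27-1-5 2-3 6-2 8 1 23 10 9 2 39-4 42 6 28-9"/><path d="M527 166l-26 2-17-5-44-26-6-7-2-8 6-38 4-7 7-5 24-8 12-1 10 3 22 10 10 2"/></g><g data-elev="800"><path d="M168 527l11-25 16-20 1-7 0-6-10-27-17-32-7-7-16-8-8-6-15-31-19-20-5-9-2-8 1-8 19-49 6-11 7-8 23-18 20-22 9-4 9 0 20 10 10 1 9-2 29-15 18-4 10-1 10 6 17 19 15 11 17 6 44 11 7-1 6-4 19-17 9-6 31-10 7-3 3-4 1-5-3-6-6-6-10-7-11-5-38-9-11-5-9-9-16-27 0-4 2-4 20-11 8-10 8-29 8-24 2-20"/><path d="M352 527l4-26-2-10-4-8-7-6-9-5-12-3-13-1-20 3-25 12-23 23-19 13-2 4 1 4"/><path d="M17 435l18-2 32-7 35-6 12 1 10 4 18 19 27 19 6 7 2 5 0 8-3 7-16 14-5 7-2 8 1 8"/><path d="M527 192l-9 2-5 4-2 4 1 8 5 16-3 9-8 10-22 21-10 15-2 12 2 20-3 9-6 6-16 3-12 5-20 13-11 10-9 11-5 9-2 10 3 10 7 11 13 10 12 5 56-3 30-9 16-3"/></g><g data-elev="900"><path d="M17 411l22-3 24-8 13-9 4-9-3-8-18-29-12-32 2-10 14-16 4-9-2-27 3-36-1-13-7-12-11-9-11-3-21 0"/><path d="M527 301l-6 1-7 5-17 38-10 14-13 5-29 0-11 3-7 4-6 6-3 6 0 6 4 8 8 3 40-2 13-4 20-15 8-2 16 0"/><path d="M350 205l8-1 1-5-5-3-7 2-1 4z"/><path d="M164 17l2 9-5 24 2 9 11 14 18 10 4 6 0 6-6 22-2 10 6 32 3 6 5 5 13 4 8-1 19-10 29-10 14-7 9-7 8-10 11-23 8-9 12-9 27-15 9-10 8-18 5-28"/></g><g data-elev="1000"><path d="M268 17l1 14-3 23 1 9 6 10 9 3 9-1 15-6 16-8 9-7 4-6 3-7 2-24"/></g>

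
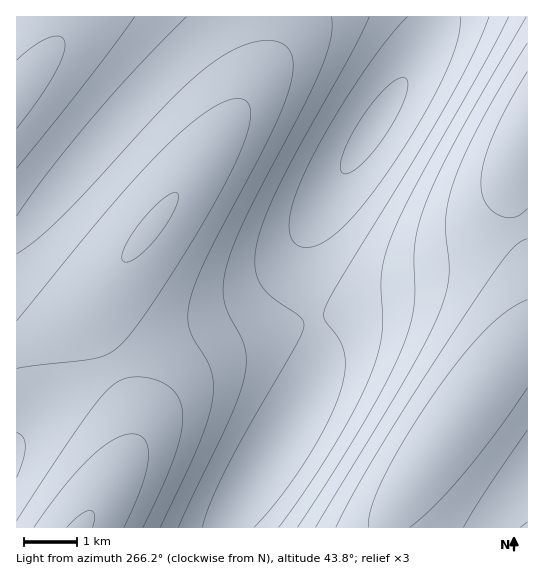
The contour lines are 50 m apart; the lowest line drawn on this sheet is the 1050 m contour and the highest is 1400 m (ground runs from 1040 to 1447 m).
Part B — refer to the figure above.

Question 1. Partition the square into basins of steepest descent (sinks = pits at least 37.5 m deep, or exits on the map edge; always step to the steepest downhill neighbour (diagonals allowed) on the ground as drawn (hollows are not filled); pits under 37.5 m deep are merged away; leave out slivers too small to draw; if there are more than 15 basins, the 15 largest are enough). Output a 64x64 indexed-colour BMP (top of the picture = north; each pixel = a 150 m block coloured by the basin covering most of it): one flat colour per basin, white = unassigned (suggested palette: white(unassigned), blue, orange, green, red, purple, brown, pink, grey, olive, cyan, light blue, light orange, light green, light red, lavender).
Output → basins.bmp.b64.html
<image width="64" height="64" href="data:image/bmp;base64,Qk12CAAAAAAAAHYAAAAoAAAAQAAAAEAAAAABAAQAAAAAAAAIAAATCwAAEwsAABAAAAAAAAAA////ALR3HwAOf/8ALKAsACgn1gC9Z5QAS1aMAMJ34wB/f38AIr28AM++FwDox64AeLv/AIrfmACWmP8A1bDFADMzMzMiIiIiIiIiIiIiIiIiIiIiIiIiJEREREREREREMzMzMzIiIiIiIiIiIiIiIiIiIiIiIiIkREREREREREQzMzMzMyIiIiIiIiIiIiIiIiIiIiIiIiRERERERERERDMzMzMzIiIiIiIiIiIiIiIiIiIiIiIiIkREREREREREMzMzMzMyIiIiIiIiIiIiIiIiIiIiIiIiJEREREREREQzMzMzMzMiIiIiIiIiIiIiIiIiIiIiIiIkRERERERERDMzMzMzMyIiIiIiIiIiIiIiIiIiIiIiIiJEREREREREMzMzMzMzMiIiIiIiIiIiIiIiIiIiIiIiIiREREREREQzMzMzMzMzIiIiIiIiIiIiIiIiIiIiIiIiIkRERERERDMzMzMzMzMiIiIiIiIiIiIiIiIiIiIiIiIiREREREREMzMzMzMzMzIiIiIiIiIiIiIiIiIiIiIiIiIkREREREQzMzMzMzMzMSIiIiIiIiIiIiIiIiIiIiIiIiJERERERDMzMzMzMzMxIiIiIiIiIiIiIiIiIiIiIiIiIiREREREMzMzMzMzMzESIiIiIiIiIiIiIiIiIiIiIiIiJEREREQzMzMzMzMzMRIiIiIiIiIiIiIiIiIiIiIiIiIiRERERDMzMzMzMzMRESIiIiIiIiIiIiIiIiIiIiIiIiIkREREMzMzMzMzMxEREiIiIiIiIiIiIiIiIiIiIiIiIiJEREQzMzMzMzMxERESIiIiIiIiIiIiIiIiIiIiIiIiIkRERDMzMzMzMzEREREiIiIiIiIiIiIiIiIiIiIiIiIiJEREMzMzMzMzMRERERIiIiIiIiIiIiIiIiIiIiIiIiIiREQzMzMzMzMRERERERIiIiIiIiIiIiIiIiIiIiIiIiIURDMzMzMzMxERERERESIiIiIiIiIiIiIiIiIiIiIiIRFEMzMzMzMxERERERERESIiIiIiIiIiIiIiIiIiIiIRERQRMzMzMzERERERERERERIiIiIiIiIiIiIiIiIiIRERERERMzMzEREREREREREREREiIiIiIiIiIiIiIiIRERERERETMzMRERERERERERERERESIiIiIiIiIiIiIRERERERERETMxEREREREREREREREREREiIiIiIiIiERERERERERERExERERERERERERERERERERERERERERERERERERERERERMRERERERERERERERERERERERERERERERERERERERERERERERERERERERERERERERERERERERERERERERERERERERERERERERERERERERERERERERERERERERERERERERERERERERERERERERERERERERERERERERERERERERERERERERERERERERERERERERERERERERERERERERERERERERERERERERERERERERERERERERERERERERERERERERERERERERERERERERERERERERERERERERERERERERERERERERERERERERERERERERERERERERERERERERERERERERERERERERERERERERERERERERERERERERERERERERERERERERERERERERERERERERERERERERERERERERERERERERERERERERERERERERERERERERERERERERERERERERERERERERERERERERERERERERERERERERERERERERERERERERERERERERERERERERERERERERERERERERERERERERERERERERERERERERERERERERERERERERERERERERERERERERERERERERERERERERERERERERERERERERERERERERERERERERERERERERERERERERERERERERERERERERERERERERERERERERERERERERERERERERERERERERERERERERERERERERERERERERERERERERERERERERERERERERERERERERERERERERERERERERERERERERERERERERERERERERERERERERERERERERERERERERERERERERERERERERERERERERERERERERERERERERERERERERERERERERERERERERERERERERERERERERERERERERERERERERERERERERERERERERERERERERERERERERERERERERERERERERERERERERERERERERERERERERERERERERERERERERERERERERERERERERERERERERERERERERERERERERERERERERERERERERERERERERERERERERERERERERERERERERERERERERERERERERERERERERERERERERERERERERERERERERERERERERERERERERERERERERERERERERERERERERERERERERERERERERERERERERERERERERERERERERERERERERERERERERERERERERERERERERERERERERERERERERERERERERERERERERERERERERERERERERERERERERERERERERERERERERERERERERERERERERERERERERERERERERERERERERERERERERERERERERERERERERERERERERERERERERERERERERERERERERERERERERERERERERERERERERERERERERERERERERERERERERERERERERERERERERERERERERERERERERER"/>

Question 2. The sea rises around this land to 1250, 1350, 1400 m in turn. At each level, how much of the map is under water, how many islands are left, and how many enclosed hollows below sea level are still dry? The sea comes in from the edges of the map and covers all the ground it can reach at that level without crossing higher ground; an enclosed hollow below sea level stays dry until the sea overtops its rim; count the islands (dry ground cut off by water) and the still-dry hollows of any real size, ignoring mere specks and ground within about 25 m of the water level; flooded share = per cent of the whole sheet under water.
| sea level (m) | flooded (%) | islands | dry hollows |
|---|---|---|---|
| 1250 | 42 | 0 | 0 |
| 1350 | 84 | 0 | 0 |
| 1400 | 94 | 0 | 0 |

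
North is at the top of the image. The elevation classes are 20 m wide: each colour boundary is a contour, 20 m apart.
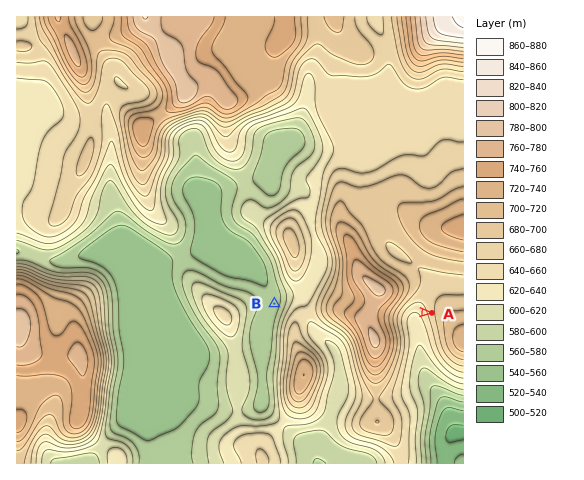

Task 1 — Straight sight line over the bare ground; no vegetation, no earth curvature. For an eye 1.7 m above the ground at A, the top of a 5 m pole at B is out of sight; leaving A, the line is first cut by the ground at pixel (405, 311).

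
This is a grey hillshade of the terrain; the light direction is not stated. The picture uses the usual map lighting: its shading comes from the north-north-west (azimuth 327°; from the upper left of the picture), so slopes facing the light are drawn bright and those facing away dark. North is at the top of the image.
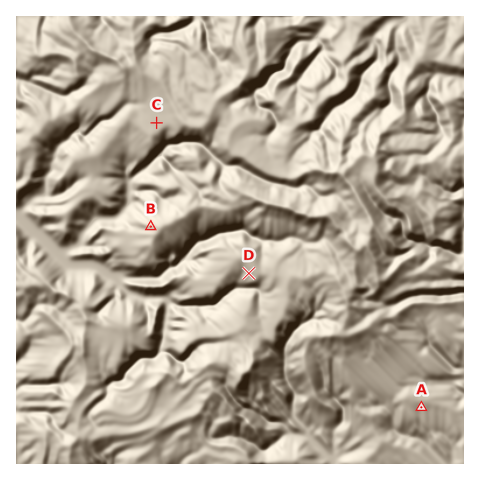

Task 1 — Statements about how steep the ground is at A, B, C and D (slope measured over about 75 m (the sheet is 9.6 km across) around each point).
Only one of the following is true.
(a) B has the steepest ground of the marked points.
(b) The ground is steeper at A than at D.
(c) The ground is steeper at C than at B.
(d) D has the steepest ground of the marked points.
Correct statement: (a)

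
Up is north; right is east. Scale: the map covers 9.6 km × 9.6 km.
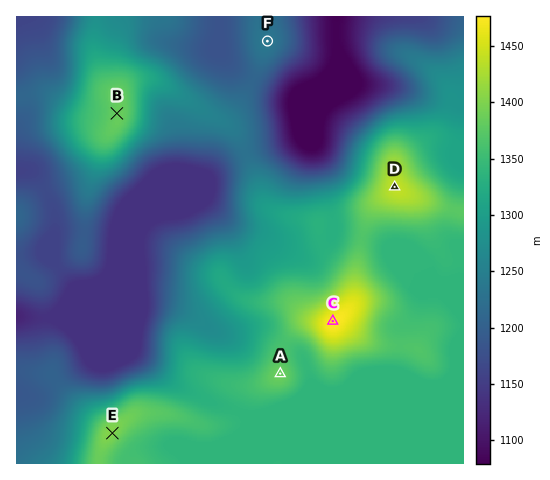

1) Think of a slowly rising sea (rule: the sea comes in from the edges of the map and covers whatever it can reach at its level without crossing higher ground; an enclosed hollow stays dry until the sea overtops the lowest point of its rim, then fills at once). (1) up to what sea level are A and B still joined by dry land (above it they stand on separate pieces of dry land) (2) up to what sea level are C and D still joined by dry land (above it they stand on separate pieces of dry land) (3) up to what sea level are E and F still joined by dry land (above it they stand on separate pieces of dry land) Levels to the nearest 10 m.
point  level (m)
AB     1230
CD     1370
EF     1210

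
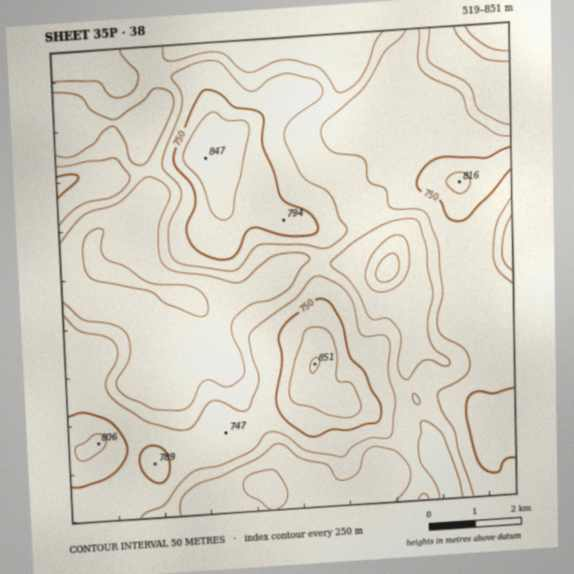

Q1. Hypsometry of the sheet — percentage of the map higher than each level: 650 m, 70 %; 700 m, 50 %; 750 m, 16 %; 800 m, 4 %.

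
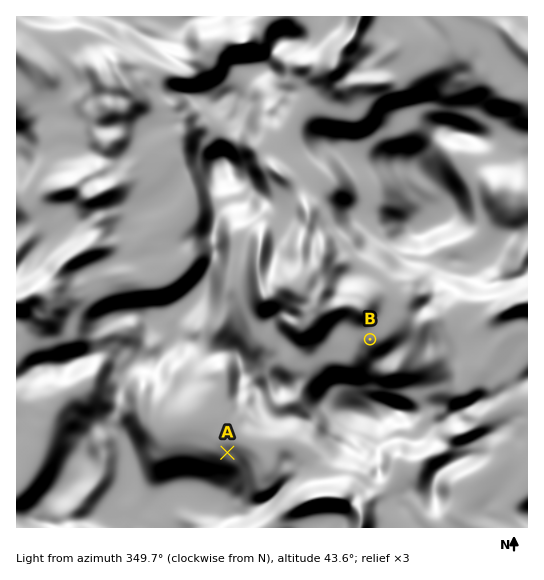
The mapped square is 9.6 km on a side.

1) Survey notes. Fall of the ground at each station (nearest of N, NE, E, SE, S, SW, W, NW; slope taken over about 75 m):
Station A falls S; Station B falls S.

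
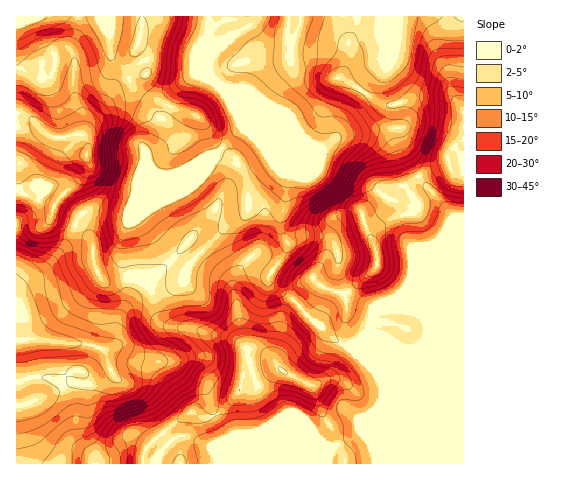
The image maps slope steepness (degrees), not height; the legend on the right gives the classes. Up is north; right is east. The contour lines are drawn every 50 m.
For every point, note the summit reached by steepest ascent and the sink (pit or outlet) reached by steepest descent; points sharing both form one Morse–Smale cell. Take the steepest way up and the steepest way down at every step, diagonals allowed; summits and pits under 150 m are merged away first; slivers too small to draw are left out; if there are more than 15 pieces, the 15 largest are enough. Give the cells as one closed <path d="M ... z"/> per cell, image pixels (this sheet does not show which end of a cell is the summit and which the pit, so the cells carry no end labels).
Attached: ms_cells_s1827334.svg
<path d="M256 255l-5 1-9 9-5 9-3 10 7 50 4 13-20-10-59-13-8-9-9-29-16-8-5 1 0 14-2 11-8 17-2 18-7 9-6 2-16-6-27-1-20-4-23 1-1 123 447 1 1-120-40 0-12 4-8 0-12-4-50 0-28-22-22-24-22-14-1-8 5-9z"/><path d="M398 16l-189 1-2 21 2 1 12 1 10-2-15 14-7 11-27 24-17 30 3 9-1 14-21 14 5 14 10 7 17-1 32-14-35 34-46 28-7 20 0 11 5 24 14 4 8 5 9 29 8 9 59 13 20 10-11-55 3-18 5-9 11-10 7 3 14 10 14-23-7-17 7-54-19-43-41-41 39 37 55 22 14-11 10-23 25-34 14-14 3-15 10-17z"/><path d="M141 16l-125 1 1 323 23-1 20 4 27 1 16 6 6-2 6-6 3-21 9-22 1-20-24 2-9-14-2-22-5-9-10-9-23-9-3-7 5-10 25-26 4-7 2-22-3-15 7-13 10-10 18-26 27-8-3-12-8-13 5-14z"/><path d="M447 16l-48 1-1 18-10 17-3 15-23 24-18 27-8 20-11 10-7 0-55-23 7 8 18 41-2 28-5 15 0 11 7 17-13 21 0 3 8 5 12 6 18-3 7 9 7 3 17 6 4-3 23-19 7-10-2-12-11-26-4-14 24-23 21-3 17-11 25-10 0-7 2-5 14-12 0-30-12-16-9-41z"/><path d="M463 141l-13 11-2 5 0 7-25 10-17 11-21 3-24 23 4 14 11 26 2 12-3 6-27 23-4 3-17-6-7-3-7-9-18 3-21-12-5 8 1 8 22 14 42 41 12 6 46-1 12 4 8 0 12-4 39 0z"/><path d="M208 16l-66 1-1 18-5 14 8 13 3 12-27 8-18 26-10 10-7 13 3 15-2 22-4 7-28 29-2 11 3 3 23 9 13 12 3 25 10 17 15 0 9-3-6-25 0-11 6-19 47-29 34-33-31 13-17 1-10-7-5-14 21-14 1-14-3-9 17-30 12-13 8-4 9-9 5-9 14-13-19 1-4-2z"/><path d="M463 16l-15 1-5 24 0 12 8 37 12 19z"/>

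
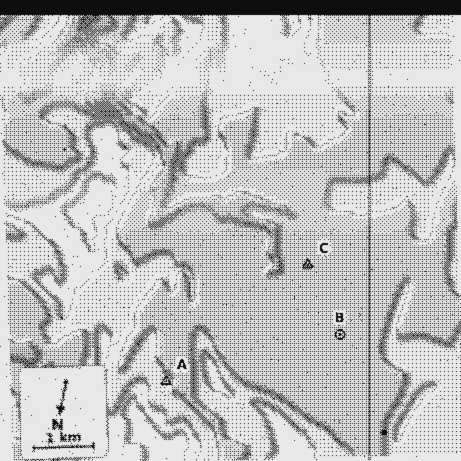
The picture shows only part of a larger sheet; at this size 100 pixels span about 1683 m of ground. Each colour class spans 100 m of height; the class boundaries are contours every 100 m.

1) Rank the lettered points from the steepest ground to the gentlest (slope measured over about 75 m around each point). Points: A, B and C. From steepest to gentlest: A B C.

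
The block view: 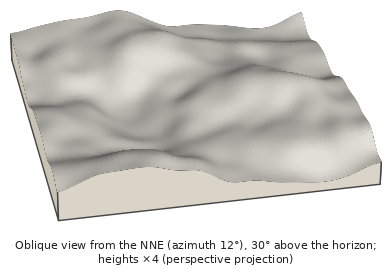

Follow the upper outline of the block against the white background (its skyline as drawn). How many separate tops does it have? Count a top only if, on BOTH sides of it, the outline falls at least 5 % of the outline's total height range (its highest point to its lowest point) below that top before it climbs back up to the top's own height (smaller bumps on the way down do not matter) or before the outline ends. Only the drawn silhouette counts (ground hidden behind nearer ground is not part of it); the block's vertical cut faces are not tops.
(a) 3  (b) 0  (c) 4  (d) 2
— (d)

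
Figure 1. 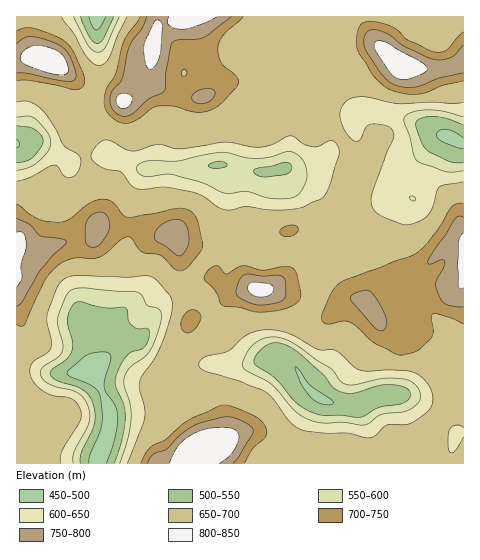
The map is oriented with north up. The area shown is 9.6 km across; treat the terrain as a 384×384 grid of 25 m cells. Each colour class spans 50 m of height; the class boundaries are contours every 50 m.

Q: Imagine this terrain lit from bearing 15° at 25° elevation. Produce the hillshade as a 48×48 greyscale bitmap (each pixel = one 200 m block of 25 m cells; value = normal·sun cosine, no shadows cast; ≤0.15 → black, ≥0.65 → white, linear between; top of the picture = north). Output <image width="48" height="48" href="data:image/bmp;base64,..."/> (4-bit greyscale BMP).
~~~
<image width="48" height="48" href="data:image/bmp;base64,Qk32BAAAAAAAAHYAAAAoAAAAMAAAADAAAAABAAQAAAAAAIAEAAATCwAAEwsAABAAAAAAAAAAAAAAABEREQAiIiIAMzMzAERERABVVVUAZmZmAHd3dwCIiIgAmZmZAKqqqgC7u7sAzMzMAN3d3QDu7u4A////AJmIiIiIiYnMuYh2VWd4iIiIiJmZmZiImZiIiHeIiInMupiHZmZ4iIiIiJmZmYiJmYiIh2V4iIm8vLuqmXZomZmZmqqZmYiIiYiIiHZ4h3iavN3czKmZmavMzNypmZmIiHiIiIiJdniJm87u3d3Km97///3My6mYh4iJmJupdWeIibzd3ty6vf/u7cze7cqYh4iZqs3IU1eIiJqrzLqq3+y5h3m93LmIiIms3/+3Q2eIiJmaqqq97bl1MjRnd2Z4iJrO//2nVXiIiJmZqrzv65dTIiIRESR4iJqru7qYiJmIiJmZq87+uYUzRUMhETV4iIhlRniIiquYiIiZmbzLmFITVmZUM1Z3iIdkRWZnebyoiIiHd3iIdAAlZ3dlVVZ3iHd3iYZmaKqph3d3d2VDEAJWd3ZVZnd4iGeJupiHd4iZdmZ4h2QgADZmZmRFeYeIh3iauqmZiHZ4dmd3d3UyNXdlVURXiYiYdmiZmZh3eHZXeIh3ZmREZ3d2VUV5mIiGVGeId3VVVmZWeJmHZCESRXiIZWeamIh0M2d4dlREVVZlaJmHZBEjRniZh4mpiIdlRHZ4dUNEREVlaJh3dlZ4iZmZqqqpiIdndodmdUNEREVWZnh4ma3tuqmZq7upiHd4h5l1VVRWZmZmVGiJmt/+26mJq7y6qYeIh5h2VERFd3ZVRGeZms3My6mIiZqru6mIh4iHZURFZmVDRmeJmZmZmZmIiIiau7uXd5mZh2ZVZmZUZ4iZmIiHZniYiIiJmqqpeLu7upd3d3d3iZqpmZmHd3iIiImZmZmqmd3cy6iZmYmqq7qpmamZqqmIiJmZqqmqmt3Mu6q7uqq8zcupqqmrvLmYiImqqrqZq9uqmqvMy6u7zcuru7vM3LqYiZmqu6qZrLqZmZq8uqqqu7vMzM3d3LqpiZmZqYiJq6mYiZmqqau7vM3cu8zLuqqYiIiIiHeJq8uZmZmaqrzMzN3LqqqqqYiIiIiIiIirzO26mZmauqmZmZmZmHdniHd4iIiIiJrN7t3LmIiamGVVVURFRDMjREV4iJiIiJvd3qqph3iHZmVVVEMiIjMzM0V3iJiIiKzcy3d2Z3h2Zndmd3ZlVWd2VVd3iZiIiby6qEQzaIh3ZWd4iIiIiIiId3iIiZmZm7qHZCIkeId2MTV3d2ZniIiIiIiImZmqqoZDETNGiIiFATRWVUM1eIiIiIiIiImZhkIQAVVnh3iFNWVERUREZ4iIiIiIh3dmUxASNWZmZVeHioZFaIiHZniIiIiIh2ZUIAE0VkMhAUiJuodnmqu6iIiIiIiIiHZBABIzNBAAA5qZqYh4mZmqqqmIiIiIiIYhE0REMjEjasy6h3iIiHeJq6iIiIiIiHQjV5qqhXeKztzbh4h4h3eJqpiIiIiIh1IlnO/+ybve/93riJiIhlZ4mYiIiIiIiFRq3/7cus7//d7amamZZEVnd4iIiIiYiHe+/tuqq83tzN66maqZYzREVniIiIiIiIvv26mZm83LvO2qqaqYZERDRXiIiIiIiJ3+ypmZmg=="/>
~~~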